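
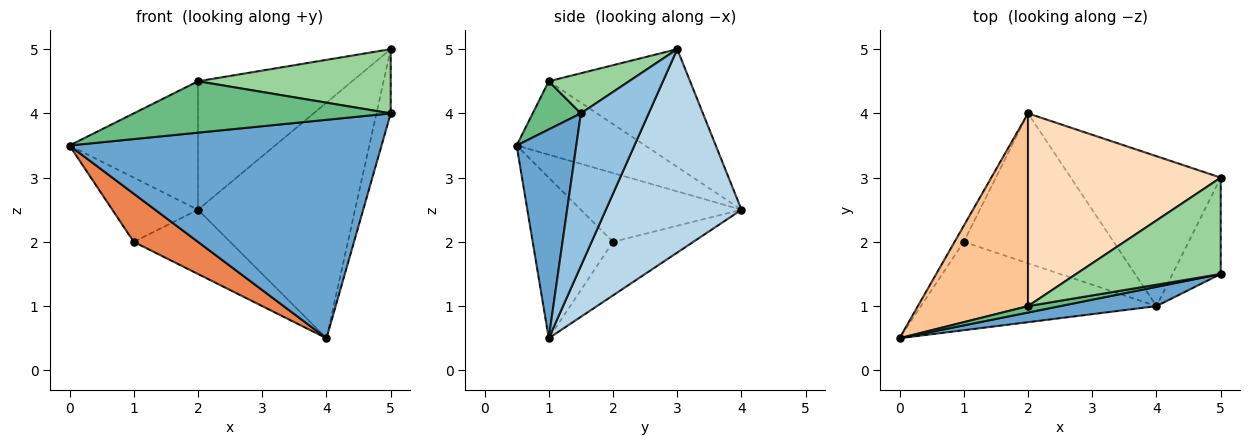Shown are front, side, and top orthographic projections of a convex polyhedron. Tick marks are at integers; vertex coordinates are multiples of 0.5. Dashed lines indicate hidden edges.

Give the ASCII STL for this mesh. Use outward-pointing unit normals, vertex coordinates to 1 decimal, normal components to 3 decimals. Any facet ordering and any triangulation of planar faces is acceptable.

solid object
 facet normal 0.187 -0.979 0.086
  outer loop
   vertex 4.0 1.0 0.5
   vertex 5.0 1.5 4.0
   vertex 0.0 0.5 3.5
  endloop
 endfacet
 facet normal 0.935 0.197 -0.295
  outer loop
   vertex 5.0 3.0 5.0
   vertex 5.0 1.5 4.0
   vertex 4.0 1.0 0.5
  endloop
 endfacet
 facet normal 0.589 0.682 -0.434
  outer loop
   vertex 5.0 3.0 5.0
   vertex 4.0 1.0 0.5
   vertex 2.0 4.0 2.5
  endloop
 endfacet
 facet normal -0.876 0.467 -0.117
  outer loop
   vertex 1.0 2.0 2.0
   vertex 0.0 0.5 3.5
   vertex 2.0 4.0 2.5
  endloop
 endfacet
 facet normal -0.514 -0.411 -0.753
  outer loop
   vertex 1.0 2.0 2.0
   vertex 4.0 1.0 0.5
   vertex 0.0 0.5 3.5
  endloop
 endfacet
 facet normal -0.312 0.374 -0.873
  outer loop
   vertex 1.0 2.0 2.0
   vertex 2.0 4.0 2.5
   vertex 4.0 1.0 0.5
  endloop
 endfacet
 facet normal -0.485 0.485 0.728
  outer loop
   vertex 2.0 1.0 4.5
   vertex 2.0 4.0 2.5
   vertex 0.0 0.5 3.5
  endloop
 endfacet
 facet normal -0.453 0.494 0.742
  outer loop
   vertex 2.0 1.0 4.5
   vertex 5.0 3.0 5.0
   vertex 2.0 4.0 2.5
  endloop
 endfacet
 facet normal 0.183 -0.976 0.122
  outer loop
   vertex 2.0 1.0 4.5
   vertex 0.0 0.5 3.5
   vertex 5.0 1.5 4.0
  endloop
 endfacet
 facet normal 0.225 -0.540 0.811
  outer loop
   vertex 2.0 1.0 4.5
   vertex 5.0 1.5 4.0
   vertex 5.0 3.0 5.0
  endloop
 endfacet
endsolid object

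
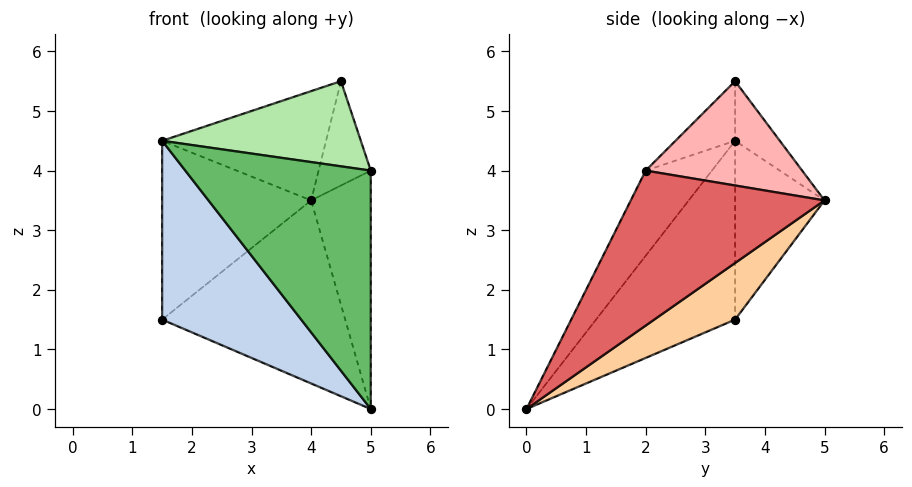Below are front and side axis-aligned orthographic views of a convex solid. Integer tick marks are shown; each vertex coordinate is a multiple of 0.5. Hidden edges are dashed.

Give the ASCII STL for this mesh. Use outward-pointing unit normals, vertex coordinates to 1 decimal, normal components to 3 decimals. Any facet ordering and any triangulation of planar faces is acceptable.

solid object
 facet normal -0.207 0.757 0.620
  outer loop
   vertex 4.5 3.5 5.5
   vertex 4.0 5.0 3.5
   vertex 1.5 3.5 4.5
  endloop
 endfacet
 facet normal -0.707 -0.707 0.000
  outer loop
   vertex 1.5 3.5 1.5
   vertex 5.0 0.0 0.0
   vertex 1.5 3.5 4.5
  endloop
 endfacet
 facet normal -0.514 0.857 0.000
  outer loop
   vertex 1.5 3.5 1.5
   vertex 1.5 3.5 4.5
   vertex 4.0 5.0 3.5
  endloop
 endfacet
 facet normal 0.260 0.588 -0.766
  outer loop
   vertex 1.5 3.5 1.5
   vertex 4.0 5.0 3.5
   vertex 5.0 0.0 0.0
  endloop
 endfacet
 facet normal -0.304 -0.852 0.426
  outer loop
   vertex 5.0 2.0 4.0
   vertex 1.5 3.5 4.5
   vertex 5.0 0.0 0.0
  endloop
 endfacet
 facet normal -0.218 -0.725 0.653
  outer loop
   vertex 5.0 2.0 4.0
   vertex 4.5 3.5 5.5
   vertex 1.5 3.5 4.5
  endloop
 endfacet
 facet normal 0.946 0.291 -0.145
  outer loop
   vertex 5.0 2.0 4.0
   vertex 5.0 0.0 0.0
   vertex 4.0 5.0 3.5
  endloop
 endfacet
 facet normal 0.949 0.316 0.000
  outer loop
   vertex 5.0 2.0 4.0
   vertex 4.0 5.0 3.5
   vertex 4.5 3.5 5.5
  endloop
 endfacet
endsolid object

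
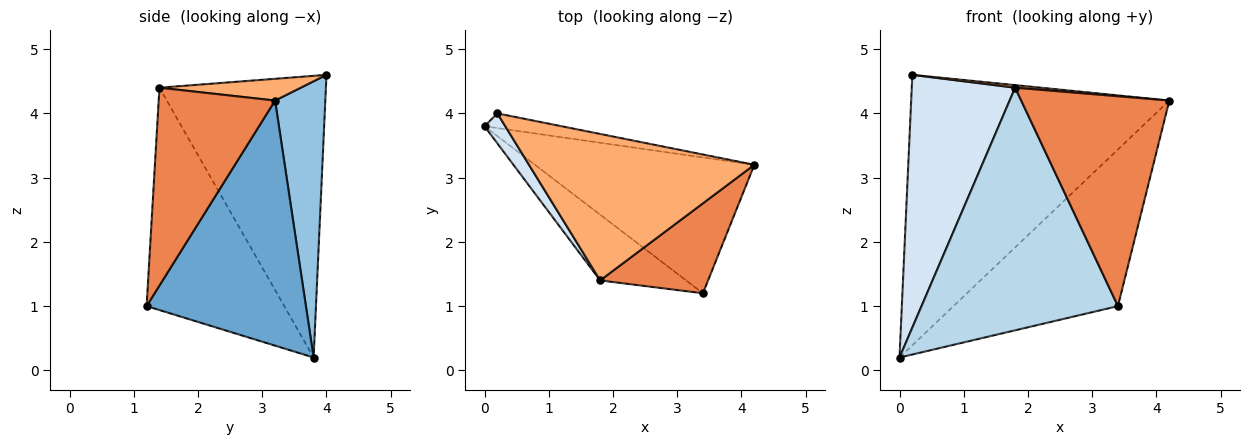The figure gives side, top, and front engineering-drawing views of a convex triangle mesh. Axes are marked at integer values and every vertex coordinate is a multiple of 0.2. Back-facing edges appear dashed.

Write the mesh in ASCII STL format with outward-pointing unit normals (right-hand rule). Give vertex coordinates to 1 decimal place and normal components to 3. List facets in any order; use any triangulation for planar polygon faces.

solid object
 facet normal 0.591 0.610 -0.529
  outer loop
   vertex 3.4 1.2 1.0
   vertex 0.0 3.8 0.2
   vertex 4.2 3.2 4.2
  endloop
 endfacet
 facet normal 0.191 0.980 -0.053
  outer loop
   vertex 0.2 4.0 4.6
   vertex 4.2 3.2 4.2
   vertex 0.0 3.8 0.2
  endloop
 endfacet
 facet normal -0.560 -0.799 -0.217
  outer loop
   vertex 1.8 1.4 4.4
   vertex 0.0 3.8 0.2
   vertex 3.4 1.2 1.0
  endloop
 endfacet
 facet normal -0.848 -0.527 0.062
  outer loop
   vertex 1.8 1.4 4.4
   vertex 0.2 4.0 4.6
   vertex 0.0 3.8 0.2
  endloop
 endfacet
 facet normal 0.585 -0.745 0.319
  outer loop
   vertex 1.8 1.4 4.4
   vertex 3.4 1.2 1.0
   vertex 4.2 3.2 4.2
  endloop
 endfacet
 facet normal 0.096 -0.017 0.995
  outer loop
   vertex 1.8 1.4 4.4
   vertex 4.2 3.2 4.2
   vertex 0.2 4.0 4.6
  endloop
 endfacet
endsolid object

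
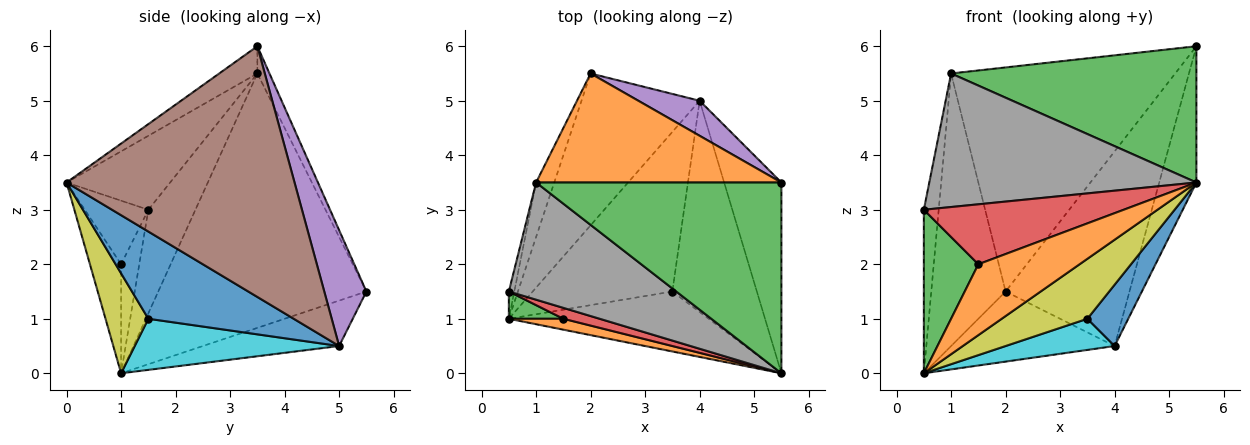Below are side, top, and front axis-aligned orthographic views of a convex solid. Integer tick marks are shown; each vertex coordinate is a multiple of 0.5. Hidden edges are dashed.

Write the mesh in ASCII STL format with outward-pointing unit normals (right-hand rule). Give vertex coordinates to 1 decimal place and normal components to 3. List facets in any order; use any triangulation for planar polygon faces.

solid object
 facet normal -0.940 0.336 -0.067
  outer loop
   vertex 1.0 3.5 5.5
   vertex 2.0 5.5 1.5
   vertex 0.5 1.0 0.0
  endloop
 endfacet
 facet normal -0.049 0.898 0.437
  outer loop
   vertex 1.0 3.5 5.5
   vertex 5.5 3.5 6.0
   vertex 2.0 5.5 1.5
  endloop
 endfacet
 facet normal -0.090 -0.579 0.810
  outer loop
   vertex 1.0 3.5 5.5
   vertex 5.5 0.0 3.5
   vertex 5.5 3.5 6.0
  endloop
 endfacet
 facet normal -0.330 0.396 -0.857
  outer loop
   vertex 4.0 5.0 0.5
   vertex 0.5 1.0 0.0
   vertex 2.0 5.5 1.5
  endloop
 endfacet
 facet normal 0.317 0.933 0.168
  outer loop
   vertex 4.0 5.0 0.5
   vertex 2.0 5.5 1.5
   vertex 5.5 3.5 6.0
  endloop
 endfacet
 facet normal 0.963 0.157 -0.220
  outer loop
   vertex 4.0 5.0 0.5
   vertex 5.5 3.5 6.0
   vertex 5.5 0.0 3.5
  endloop
 endfacet
 facet normal -0.952 0.301 -0.050
  outer loop
   vertex 0.5 1.5 3.0
   vertex 1.0 3.5 5.5
   vertex 0.5 1.0 0.0
  endloop
 endfacet
 facet normal -0.280 -0.722 0.633
  outer loop
   vertex 0.5 1.5 3.0
   vertex 5.5 0.0 3.5
   vertex 1.0 3.5 5.5
  endloop
 endfacet
 facet normal 0.333 -0.667 -0.667
  outer loop
   vertex 3.5 1.5 1.0
   vertex 5.5 0.0 3.5
   vertex 0.5 1.0 0.0
  endloop
 endfacet
 facet normal 0.338 -0.180 -0.924
  outer loop
   vertex 3.5 1.5 1.0
   vertex 0.5 1.0 0.0
   vertex 4.0 5.0 0.5
  endloop
 endfacet
 facet normal 0.704 -0.198 -0.682
  outer loop
   vertex 3.5 1.5 1.0
   vertex 4.0 5.0 0.5
   vertex 5.5 0.0 3.5
  endloop
 endfacet
 facet normal -0.291 -0.946 0.145
  outer loop
   vertex 1.5 1.0 2.0
   vertex 0.5 1.0 0.0
   vertex 5.5 0.0 3.5
  endloop
 endfacet
 facet normal -0.312 -0.937 0.156
  outer loop
   vertex 1.5 1.0 2.0
   vertex 0.5 1.5 3.0
   vertex 0.5 1.0 0.0
  endloop
 endfacet
 facet normal -0.299 -0.939 0.171
  outer loop
   vertex 1.5 1.0 2.0
   vertex 5.5 0.0 3.5
   vertex 0.5 1.5 3.0
  endloop
 endfacet
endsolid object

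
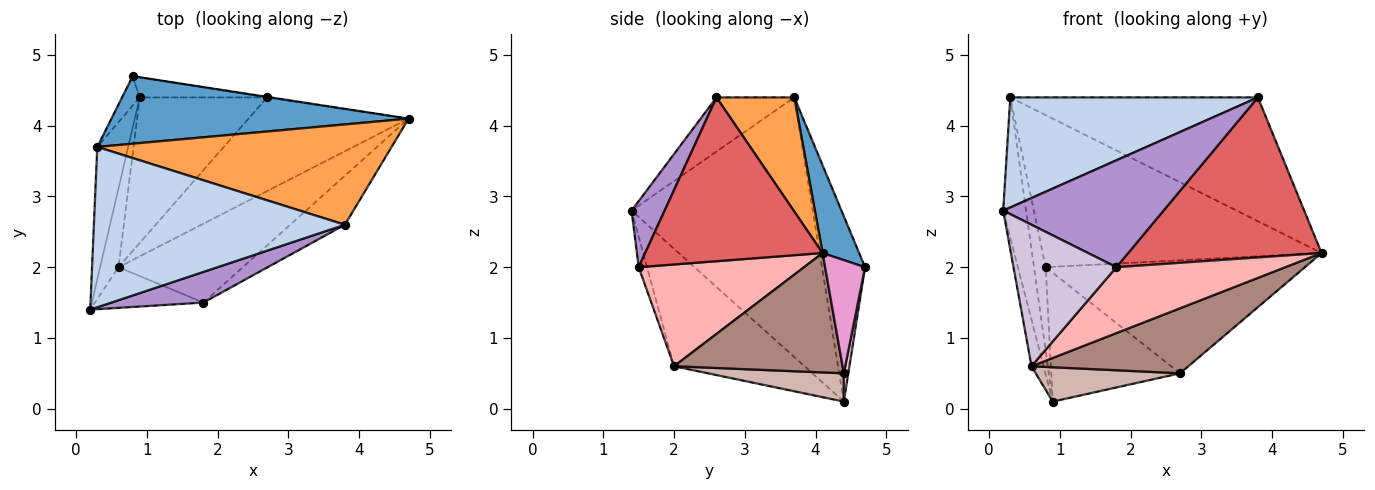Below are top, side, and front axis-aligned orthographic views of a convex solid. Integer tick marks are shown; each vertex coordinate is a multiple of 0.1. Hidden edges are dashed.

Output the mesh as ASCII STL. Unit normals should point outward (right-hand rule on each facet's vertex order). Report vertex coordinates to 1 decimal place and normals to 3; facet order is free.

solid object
 facet normal 0.119 0.907 0.403
  outer loop
   vertex 0.3 3.7 4.4
   vertex 4.7 4.1 2.2
   vertex 0.8 4.7 2.0
  endloop
 endfacet
 facet normal -0.175 -0.557 0.812
  outer loop
   vertex 3.8 2.6 4.4
   vertex 0.3 3.7 4.4
   vertex 0.2 1.4 2.8
  endloop
 endfacet
 facet normal 0.237 0.755 0.612
  outer loop
   vertex 3.8 2.6 4.4
   vertex 4.7 4.1 2.2
   vertex 0.3 3.7 4.4
  endloop
 endfacet
 facet normal -0.961 0.260 -0.092
  outer loop
   vertex 0.9 4.4 0.1
   vertex 0.3 3.7 4.4
   vertex 0.8 4.7 2.0
  endloop
 endfacet
 facet normal -0.985 0.124 -0.117
  outer loop
   vertex 0.9 4.4 0.1
   vertex 0.2 1.4 2.8
   vertex 0.3 3.7 4.4
  endloop
 endfacet
 facet normal -0.984 0.091 -0.154
  outer loop
   vertex 0.9 4.4 0.1
   vertex 0.6 2.0 0.6
   vertex 0.2 1.4 2.8
  endloop
 endfacet
 facet normal 0.660 -0.719 -0.220
  outer loop
   vertex 1.8 1.5 2.0
   vertex 4.7 4.1 2.2
   vertex 3.8 2.6 4.4
  endloop
 endfacet
 facet normal 0.532 -0.543 -0.650
  outer loop
   vertex 1.8 1.5 2.0
   vertex 0.6 2.0 0.6
   vertex 4.7 4.1 2.2
  endloop
 endfacet
 facet normal 0.194 -0.943 0.270
  outer loop
   vertex 1.8 1.5 2.0
   vertex 3.8 2.6 4.4
   vertex 0.2 1.4 2.8
  endloop
 endfacet
 facet normal -0.078 -0.958 -0.275
  outer loop
   vertex 1.8 1.5 2.0
   vertex 0.2 1.4 2.8
   vertex 0.6 2.0 0.6
  endloop
 endfacet
 facet normal 0.522 -0.486 -0.700
  outer loop
   vertex 2.7 4.4 0.5
   vertex 4.7 4.1 2.2
   vertex 0.6 2.0 0.6
  endloop
 endfacet
 facet normal 0.211 -0.225 -0.951
  outer loop
   vertex 2.7 4.4 0.5
   vertex 0.6 2.0 0.6
   vertex 0.9 4.4 0.1
  endloop
 endfacet
 facet normal 0.152 0.988 -0.005
  outer loop
   vertex 2.7 4.4 0.5
   vertex 0.8 4.7 2.0
   vertex 4.7 4.1 2.2
  endloop
 endfacet
 facet normal 0.034 0.987 -0.154
  outer loop
   vertex 2.7 4.4 0.5
   vertex 0.9 4.4 0.1
   vertex 0.8 4.7 2.0
  endloop
 endfacet
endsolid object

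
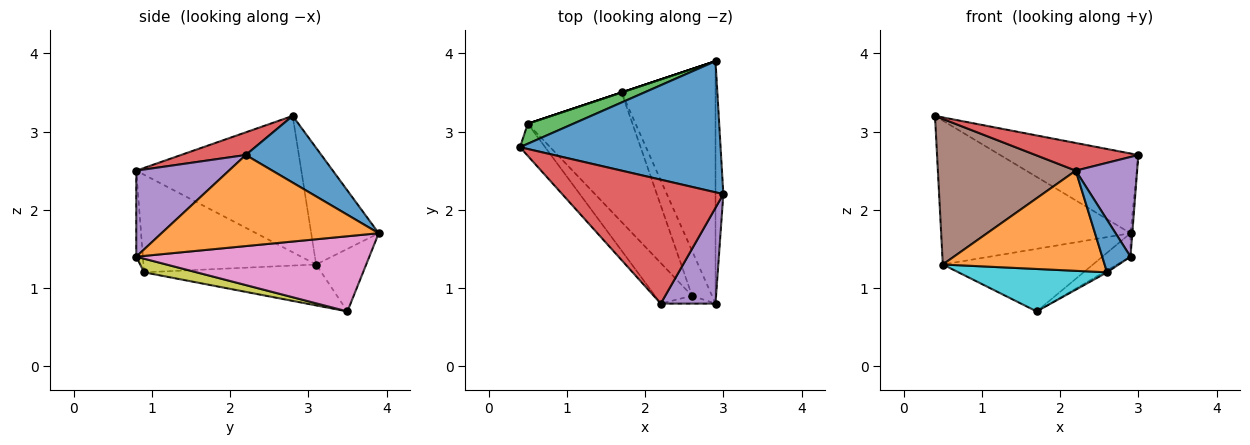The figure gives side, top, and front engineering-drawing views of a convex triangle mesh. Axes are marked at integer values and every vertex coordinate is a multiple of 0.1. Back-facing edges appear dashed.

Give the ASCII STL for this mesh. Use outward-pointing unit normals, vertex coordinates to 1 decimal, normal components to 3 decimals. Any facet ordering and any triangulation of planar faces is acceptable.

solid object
 facet normal 0.273 0.500 0.822
  outer loop
   vertex 2.9 3.9 1.7
   vertex 0.4 2.8 3.2
   vertex 3.0 2.2 2.7
  endloop
 endfacet
 facet normal 0.996 0.008 -0.086
  outer loop
   vertex 2.9 0.8 1.4
   vertex 2.9 3.9 1.7
   vertex 3.0 2.2 2.7
  endloop
 endfacet
 facet normal -0.333 0.934 0.130
  outer loop
   vertex 0.5 3.1 1.3
   vertex 0.4 2.8 3.2
   vertex 2.9 3.9 1.7
  endloop
 endfacet
 facet normal 0.136 -0.216 0.967
  outer loop
   vertex 2.2 0.8 2.5
   vertex 3.0 2.2 2.7
   vertex 0.4 2.8 3.2
  endloop
 endfacet
 facet normal 0.736 -0.488 0.469
  outer loop
   vertex 2.2 0.8 2.5
   vertex 2.9 0.8 1.4
   vertex 3.0 2.2 2.7
  endloop
 endfacet
 facet normal -0.760 -0.635 -0.140
  outer loop
   vertex 2.2 0.8 2.5
   vertex 0.4 2.8 3.2
   vertex 0.5 3.1 1.3
  endloop
 endfacet
 facet normal 0.623 0.075 -0.778
  outer loop
   vertex 1.7 3.5 0.7
   vertex 2.9 3.9 1.7
   vertex 2.9 0.8 1.4
  endloop
 endfacet
 facet normal -0.316 0.949 0.000
  outer loop
   vertex 1.7 3.5 0.7
   vertex 0.5 3.1 1.3
   vertex 2.9 3.9 1.7
  endloop
 endfacet
 facet normal 0.563 0.036 -0.826
  outer loop
   vertex 2.6 0.9 1.2
   vertex 1.7 3.5 0.7
   vertex 2.9 0.8 1.4
  endloop
 endfacet
 facet normal -0.348 -0.292 -0.891
  outer loop
   vertex 2.6 0.9 1.2
   vertex 0.5 3.1 1.3
   vertex 1.7 3.5 0.7
  endloop
 endfacet
 facet normal -0.226 -0.964 -0.144
  outer loop
   vertex 2.6 0.9 1.2
   vertex 2.9 0.8 1.4
   vertex 2.2 0.8 2.5
  endloop
 endfacet
 facet normal -0.703 -0.659 -0.267
  outer loop
   vertex 2.6 0.9 1.2
   vertex 2.2 0.8 2.5
   vertex 0.5 3.1 1.3
  endloop
 endfacet
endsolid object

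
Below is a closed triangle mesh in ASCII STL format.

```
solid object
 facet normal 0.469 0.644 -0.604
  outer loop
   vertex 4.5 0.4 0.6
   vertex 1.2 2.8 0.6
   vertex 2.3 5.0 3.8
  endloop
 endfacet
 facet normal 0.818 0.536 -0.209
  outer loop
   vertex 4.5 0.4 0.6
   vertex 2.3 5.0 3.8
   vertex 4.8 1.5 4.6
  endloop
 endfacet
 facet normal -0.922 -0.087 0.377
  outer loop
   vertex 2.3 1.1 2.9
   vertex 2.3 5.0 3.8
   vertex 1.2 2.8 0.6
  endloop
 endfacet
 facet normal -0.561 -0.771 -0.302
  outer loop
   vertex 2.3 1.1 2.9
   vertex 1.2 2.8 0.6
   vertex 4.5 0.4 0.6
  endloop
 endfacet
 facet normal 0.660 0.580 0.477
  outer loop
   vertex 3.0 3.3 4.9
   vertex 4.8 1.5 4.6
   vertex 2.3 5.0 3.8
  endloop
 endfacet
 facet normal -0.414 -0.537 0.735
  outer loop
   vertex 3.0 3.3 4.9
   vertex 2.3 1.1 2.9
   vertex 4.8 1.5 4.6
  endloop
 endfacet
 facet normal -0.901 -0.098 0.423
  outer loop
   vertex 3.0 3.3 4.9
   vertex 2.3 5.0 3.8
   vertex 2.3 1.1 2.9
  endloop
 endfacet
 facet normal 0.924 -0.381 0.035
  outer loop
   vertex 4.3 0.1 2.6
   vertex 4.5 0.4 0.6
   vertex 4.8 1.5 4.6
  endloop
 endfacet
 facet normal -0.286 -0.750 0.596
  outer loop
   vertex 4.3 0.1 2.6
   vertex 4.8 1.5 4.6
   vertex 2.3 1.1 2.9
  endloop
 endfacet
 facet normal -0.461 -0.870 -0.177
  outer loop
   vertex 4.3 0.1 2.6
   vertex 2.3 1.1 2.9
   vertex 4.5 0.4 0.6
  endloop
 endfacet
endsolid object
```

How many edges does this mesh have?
15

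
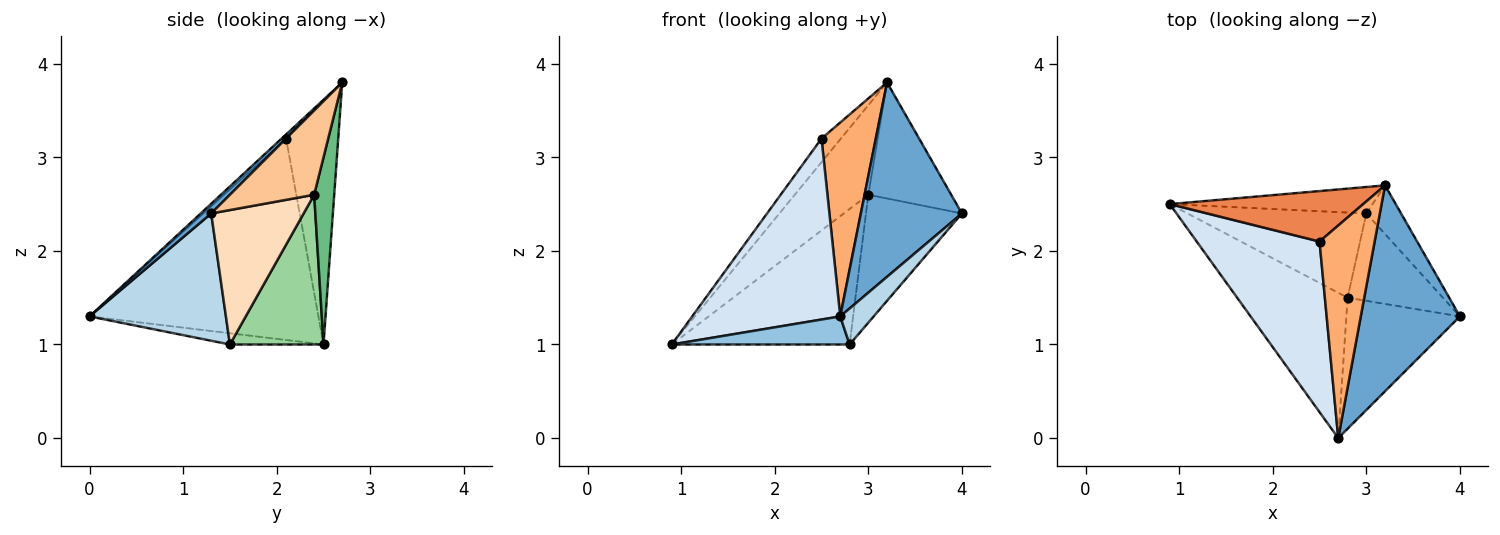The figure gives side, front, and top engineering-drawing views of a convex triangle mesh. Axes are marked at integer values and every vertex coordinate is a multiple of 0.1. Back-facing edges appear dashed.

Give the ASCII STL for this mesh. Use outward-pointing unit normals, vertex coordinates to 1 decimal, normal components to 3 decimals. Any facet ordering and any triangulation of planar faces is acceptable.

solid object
 facet normal 0.071 -0.685 0.725
  outer loop
   vertex 3.2 2.7 3.8
   vertex 2.7 0.0 1.3
   vertex 4.0 1.3 2.4
  endloop
 endfacet
 facet normal -0.099 -0.189 -0.977
  outer loop
   vertex 2.8 1.5 1.0
   vertex 2.7 0.0 1.3
   vertex 0.9 2.5 1.0
  endloop
 endfacet
 facet normal 0.734 -0.180 -0.655
  outer loop
   vertex 2.8 1.5 1.0
   vertex 4.0 1.3 2.4
   vertex 2.7 0.0 1.3
  endloop
 endfacet
 facet normal -0.747 -0.483 0.456
  outer loop
   vertex 2.5 2.1 3.2
   vertex 0.9 2.5 1.0
   vertex 2.7 0.0 1.3
  endloop
 endfacet
 facet normal -0.752 0.279 0.597
  outer loop
   vertex 2.5 2.1 3.2
   vertex 3.2 2.7 3.8
   vertex 0.9 2.5 1.0
  endloop
 endfacet
 facet normal -0.056 -0.673 0.738
  outer loop
   vertex 2.5 2.1 3.2
   vertex 2.7 0.0 1.3
   vertex 3.2 2.7 3.8
  endloop
 endfacet
 facet normal 0.684 0.673 -0.282
  outer loop
   vertex 3.0 2.4 2.6
   vertex 3.2 2.7 3.8
   vertex 4.0 1.3 2.4
  endloop
 endfacet
 facet normal 0.623 0.646 -0.441
  outer loop
   vertex 3.0 2.4 2.6
   vertex 4.0 1.3 2.4
   vertex 2.8 1.5 1.0
  endloop
 endfacet
 facet normal 0.253 0.928 -0.274
  outer loop
   vertex 3.0 2.4 2.6
   vertex 0.9 2.5 1.0
   vertex 3.2 2.7 3.8
  endloop
 endfacet
 facet normal 0.407 0.773 -0.486
  outer loop
   vertex 3.0 2.4 2.6
   vertex 2.8 1.5 1.0
   vertex 0.9 2.5 1.0
  endloop
 endfacet
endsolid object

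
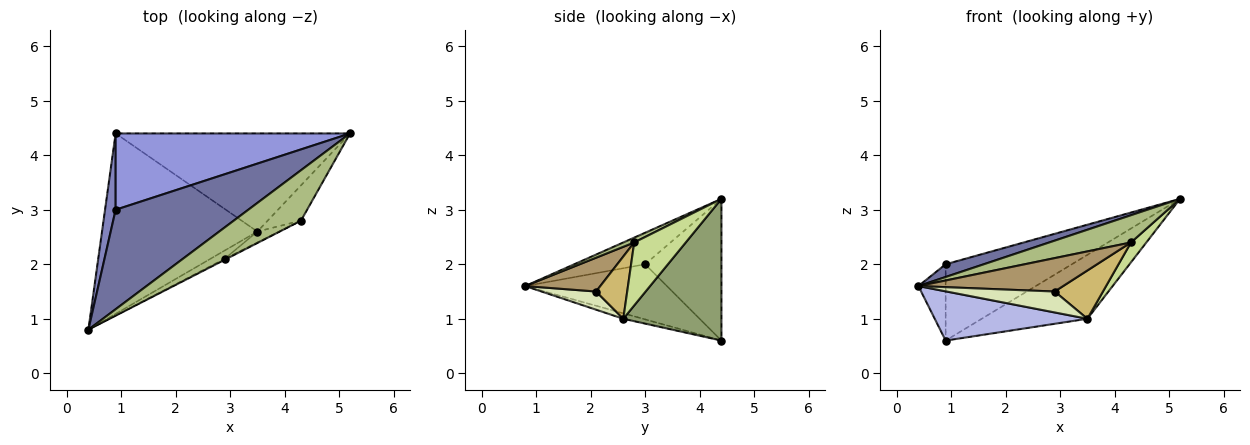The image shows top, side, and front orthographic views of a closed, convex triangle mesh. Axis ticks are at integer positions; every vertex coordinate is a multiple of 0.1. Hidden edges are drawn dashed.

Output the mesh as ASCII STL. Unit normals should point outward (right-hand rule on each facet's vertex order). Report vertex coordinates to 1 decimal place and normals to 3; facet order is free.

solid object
 facet normal -0.229 -0.123 0.966
  outer loop
   vertex 0.9 3.0 2.0
   vertex 0.4 0.8 1.6
   vertex 5.2 4.4 3.2
  endloop
 endfacet
 facet normal -0.965 0.186 0.186
  outer loop
   vertex 0.9 3.0 2.0
   vertex 0.9 4.4 0.6
   vertex 0.4 0.8 1.6
  endloop
 endfacet
 facet normal -0.393 0.650 0.650
  outer loop
   vertex 0.9 3.0 2.0
   vertex 5.2 4.4 3.2
   vertex 0.9 4.4 0.6
  endloop
 endfacet
 facet normal -0.034 -0.263 -0.964
  outer loop
   vertex 3.5 2.6 1.0
   vertex 0.4 0.8 1.6
   vertex 0.9 4.4 0.6
  endloop
 endfacet
 facet normal 0.452 0.487 -0.748
  outer loop
   vertex 3.5 2.6 1.0
   vertex 0.9 4.4 0.6
   vertex 5.2 4.4 3.2
  endloop
 endfacet
 facet normal 0.063 -0.475 0.878
  outer loop
   vertex 4.3 2.8 2.4
   vertex 5.2 4.4 3.2
   vertex 0.4 0.8 1.6
  endloop
 endfacet
 facet normal 0.855 -0.255 -0.452
  outer loop
   vertex 4.3 2.8 2.4
   vertex 3.5 2.6 1.0
   vertex 5.2 4.4 3.2
  endloop
 endfacet
 facet normal 0.425 -0.842 -0.333
  outer loop
   vertex 2.9 2.1 1.5
   vertex 0.4 0.8 1.6
   vertex 3.5 2.6 1.0
  endloop
 endfacet
 facet normal 0.460 -0.887 -0.026
  outer loop
   vertex 2.9 2.1 1.5
   vertex 4.3 2.8 2.4
   vertex 0.4 0.8 1.6
  endloop
 endfacet
 facet normal 0.533 -0.826 -0.186
  outer loop
   vertex 2.9 2.1 1.5
   vertex 3.5 2.6 1.0
   vertex 4.3 2.8 2.4
  endloop
 endfacet
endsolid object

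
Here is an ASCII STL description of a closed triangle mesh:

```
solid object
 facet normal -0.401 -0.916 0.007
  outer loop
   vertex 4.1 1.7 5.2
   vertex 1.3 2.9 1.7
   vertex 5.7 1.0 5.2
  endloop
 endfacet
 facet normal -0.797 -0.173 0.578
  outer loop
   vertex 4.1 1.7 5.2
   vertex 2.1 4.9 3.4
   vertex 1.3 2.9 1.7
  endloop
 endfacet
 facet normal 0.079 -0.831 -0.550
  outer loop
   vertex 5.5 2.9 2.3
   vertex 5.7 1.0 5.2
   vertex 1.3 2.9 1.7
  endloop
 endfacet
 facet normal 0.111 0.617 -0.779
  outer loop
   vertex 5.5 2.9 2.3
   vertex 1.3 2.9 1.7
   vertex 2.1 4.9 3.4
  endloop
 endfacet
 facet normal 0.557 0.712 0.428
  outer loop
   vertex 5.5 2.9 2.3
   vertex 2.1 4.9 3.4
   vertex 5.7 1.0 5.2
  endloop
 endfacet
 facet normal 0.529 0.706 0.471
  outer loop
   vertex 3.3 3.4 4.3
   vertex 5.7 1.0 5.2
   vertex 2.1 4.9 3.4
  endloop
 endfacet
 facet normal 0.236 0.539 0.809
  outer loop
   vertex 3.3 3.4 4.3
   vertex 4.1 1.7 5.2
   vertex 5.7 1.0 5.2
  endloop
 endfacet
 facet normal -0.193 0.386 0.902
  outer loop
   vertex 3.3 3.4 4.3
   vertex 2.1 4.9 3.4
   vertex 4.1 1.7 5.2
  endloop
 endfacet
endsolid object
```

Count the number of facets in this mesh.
8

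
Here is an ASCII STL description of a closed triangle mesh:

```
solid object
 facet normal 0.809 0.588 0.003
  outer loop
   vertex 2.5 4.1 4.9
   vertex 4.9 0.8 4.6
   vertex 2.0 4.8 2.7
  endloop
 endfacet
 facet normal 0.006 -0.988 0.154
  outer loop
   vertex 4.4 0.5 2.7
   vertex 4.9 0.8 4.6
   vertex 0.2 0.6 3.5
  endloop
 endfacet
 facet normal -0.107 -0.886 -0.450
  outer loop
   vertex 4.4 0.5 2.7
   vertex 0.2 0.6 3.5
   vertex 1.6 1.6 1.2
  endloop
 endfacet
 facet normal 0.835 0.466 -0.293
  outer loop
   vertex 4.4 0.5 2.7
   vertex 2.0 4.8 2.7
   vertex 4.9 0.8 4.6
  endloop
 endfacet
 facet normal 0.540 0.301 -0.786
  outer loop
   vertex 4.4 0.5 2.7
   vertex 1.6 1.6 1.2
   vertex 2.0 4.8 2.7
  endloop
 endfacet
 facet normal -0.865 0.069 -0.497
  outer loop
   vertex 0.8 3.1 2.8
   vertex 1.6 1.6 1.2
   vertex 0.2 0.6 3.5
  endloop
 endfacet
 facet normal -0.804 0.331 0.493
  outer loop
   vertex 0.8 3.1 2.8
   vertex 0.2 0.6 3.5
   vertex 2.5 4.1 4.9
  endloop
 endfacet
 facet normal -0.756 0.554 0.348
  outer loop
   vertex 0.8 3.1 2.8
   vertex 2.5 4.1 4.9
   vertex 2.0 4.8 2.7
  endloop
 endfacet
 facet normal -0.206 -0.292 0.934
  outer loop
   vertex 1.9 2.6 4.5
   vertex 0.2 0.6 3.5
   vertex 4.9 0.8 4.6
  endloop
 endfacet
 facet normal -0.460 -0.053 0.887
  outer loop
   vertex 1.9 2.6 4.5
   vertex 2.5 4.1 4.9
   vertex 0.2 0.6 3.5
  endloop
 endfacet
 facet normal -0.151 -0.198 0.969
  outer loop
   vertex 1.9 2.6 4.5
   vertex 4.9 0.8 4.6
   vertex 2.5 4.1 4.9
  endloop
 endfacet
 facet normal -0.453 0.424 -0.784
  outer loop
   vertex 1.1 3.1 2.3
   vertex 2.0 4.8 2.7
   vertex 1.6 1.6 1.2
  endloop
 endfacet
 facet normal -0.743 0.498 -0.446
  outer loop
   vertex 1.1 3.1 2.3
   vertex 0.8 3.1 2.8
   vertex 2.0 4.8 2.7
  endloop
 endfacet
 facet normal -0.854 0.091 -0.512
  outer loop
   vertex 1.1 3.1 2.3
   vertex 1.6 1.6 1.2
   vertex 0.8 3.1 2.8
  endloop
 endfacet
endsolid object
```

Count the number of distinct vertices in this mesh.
9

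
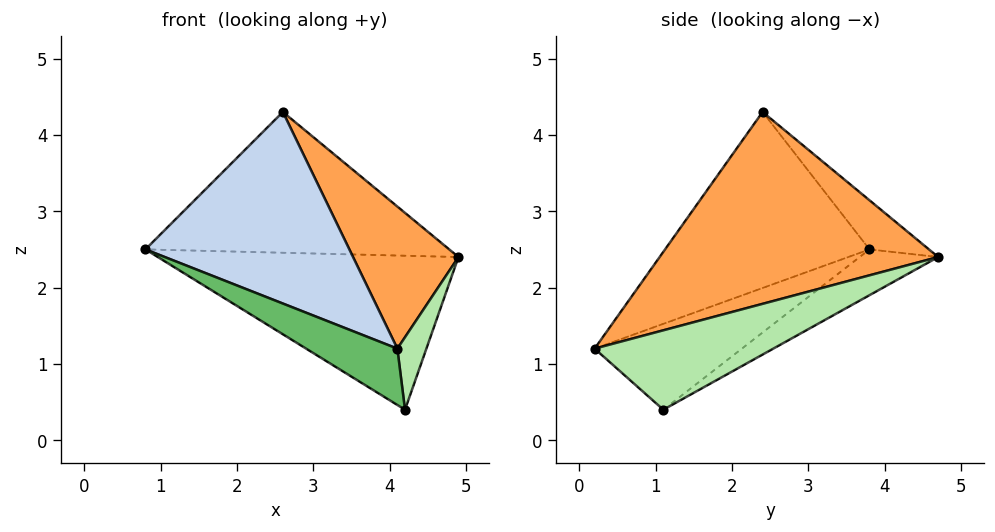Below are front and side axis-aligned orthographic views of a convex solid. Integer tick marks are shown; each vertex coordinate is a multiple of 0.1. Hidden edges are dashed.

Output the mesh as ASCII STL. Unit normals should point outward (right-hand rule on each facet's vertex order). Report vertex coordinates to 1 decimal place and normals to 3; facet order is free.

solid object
 facet normal -0.139 0.710 0.691
  outer loop
   vertex 2.6 2.4 4.3
   vertex 4.9 4.7 2.4
   vertex 0.8 3.8 2.5
  endloop
 endfacet
 facet normal -0.699 -0.698 0.157
  outer loop
   vertex 2.6 2.4 4.3
   vertex 0.8 3.8 2.5
   vertex 4.1 0.2 1.2
  endloop
 endfacet
 facet normal 0.765 -0.289 0.576
  outer loop
   vertex 2.6 2.4 4.3
   vertex 4.1 0.2 1.2
   vertex 4.9 4.7 2.4
  endloop
 endfacet
 facet normal -0.131 0.501 -0.856
  outer loop
   vertex 4.2 1.1 0.4
   vertex 0.8 3.8 2.5
   vertex 4.9 4.7 2.4
  endloop
 endfacet
 facet normal -0.697 -0.432 -0.573
  outer loop
   vertex 4.2 1.1 0.4
   vertex 4.1 0.2 1.2
   vertex 0.8 3.8 2.5
  endloop
 endfacet
 facet normal 0.985 -0.160 -0.057
  outer loop
   vertex 4.2 1.1 0.4
   vertex 4.9 4.7 2.4
   vertex 4.1 0.2 1.2
  endloop
 endfacet
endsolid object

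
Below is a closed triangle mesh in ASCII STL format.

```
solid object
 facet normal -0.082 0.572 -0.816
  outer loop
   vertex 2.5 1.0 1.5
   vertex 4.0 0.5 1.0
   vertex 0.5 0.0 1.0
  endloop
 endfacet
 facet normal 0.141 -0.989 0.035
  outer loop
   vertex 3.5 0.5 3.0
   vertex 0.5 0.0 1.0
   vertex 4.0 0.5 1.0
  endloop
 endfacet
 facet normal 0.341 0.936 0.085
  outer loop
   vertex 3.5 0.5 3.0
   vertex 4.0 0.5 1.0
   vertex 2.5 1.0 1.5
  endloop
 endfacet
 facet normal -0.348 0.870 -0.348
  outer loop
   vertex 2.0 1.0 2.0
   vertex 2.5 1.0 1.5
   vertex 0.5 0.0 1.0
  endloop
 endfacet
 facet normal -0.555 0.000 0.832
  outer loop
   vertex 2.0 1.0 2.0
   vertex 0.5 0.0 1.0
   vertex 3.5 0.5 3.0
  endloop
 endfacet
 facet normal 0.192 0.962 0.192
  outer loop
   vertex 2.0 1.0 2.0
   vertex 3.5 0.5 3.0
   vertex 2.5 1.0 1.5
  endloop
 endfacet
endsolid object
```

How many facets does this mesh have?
6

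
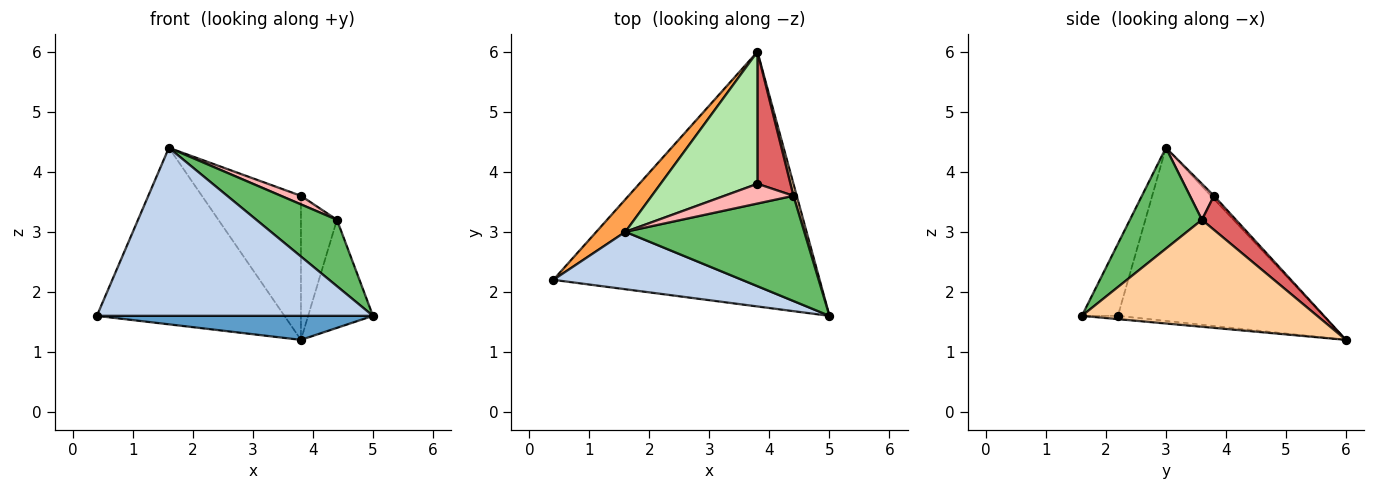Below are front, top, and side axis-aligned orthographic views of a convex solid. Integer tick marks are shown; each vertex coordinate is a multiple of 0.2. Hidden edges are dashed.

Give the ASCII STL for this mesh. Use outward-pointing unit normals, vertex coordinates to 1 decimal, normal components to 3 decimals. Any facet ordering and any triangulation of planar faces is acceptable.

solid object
 facet normal -0.012 -0.094 -0.996
  outer loop
   vertex 3.8 6.0 1.2
   vertex 5.0 1.6 1.6
   vertex 0.4 2.2 1.6
  endloop
 endfacet
 facet normal -0.123 -0.939 0.321
  outer loop
   vertex 1.6 3.0 4.4
   vertex 0.4 2.2 1.6
   vertex 5.0 1.6 1.6
  endloop
 endfacet
 facet normal -0.733 0.669 0.123
  outer loop
   vertex 1.6 3.0 4.4
   vertex 3.8 6.0 1.2
   vertex 0.4 2.2 1.6
  endloop
 endfacet
 facet normal 0.964 0.265 0.029
  outer loop
   vertex 4.4 3.6 3.2
   vertex 5.0 1.6 1.6
   vertex 3.8 6.0 1.2
  endloop
 endfacet
 facet normal 0.430 -0.482 0.763
  outer loop
   vertex 4.4 3.6 3.2
   vertex 1.6 3.0 4.4
   vertex 5.0 1.6 1.6
  endloop
 endfacet
 facet normal -0.022 0.737 0.676
  outer loop
   vertex 3.8 3.8 3.6
   vertex 3.8 6.0 1.2
   vertex 1.6 3.0 4.4
  endloop
 endfacet
 facet normal 0.571 0.605 0.555
  outer loop
   vertex 3.8 3.8 3.6
   vertex 4.4 3.6 3.2
   vertex 3.8 6.0 1.2
  endloop
 endfacet
 facet normal 0.432 -0.360 0.827
  outer loop
   vertex 3.8 3.8 3.6
   vertex 1.6 3.0 4.4
   vertex 4.4 3.6 3.2
  endloop
 endfacet
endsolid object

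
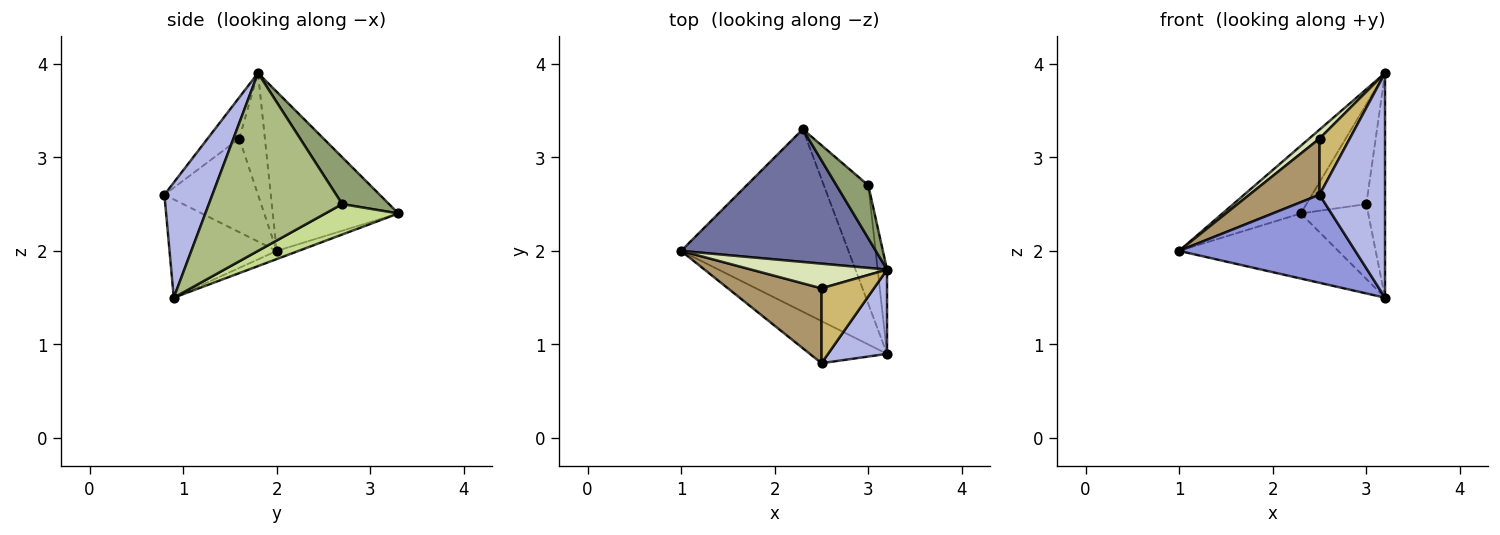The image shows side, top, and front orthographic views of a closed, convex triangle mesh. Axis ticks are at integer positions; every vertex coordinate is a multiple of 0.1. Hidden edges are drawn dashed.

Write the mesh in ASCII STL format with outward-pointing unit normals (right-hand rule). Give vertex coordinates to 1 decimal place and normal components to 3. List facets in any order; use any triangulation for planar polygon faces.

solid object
 facet normal -0.589 0.367 0.720
  outer loop
   vertex 2.3 3.3 2.4
   vertex 1.0 2.0 2.0
   vertex 3.2 1.8 3.9
  endloop
 endfacet
 facet normal -0.046 0.336 -0.941
  outer loop
   vertex 3.2 0.9 1.5
   vertex 1.0 2.0 2.0
   vertex 2.3 3.3 2.4
  endloop
 endfacet
 facet normal -0.481 -0.791 -0.378
  outer loop
   vertex 2.5 0.8 2.6
   vertex 1.0 2.0 2.0
   vertex 3.2 0.9 1.5
  endloop
 endfacet
 facet normal 0.565 -0.772 0.290
  outer loop
   vertex 2.5 0.8 2.6
   vertex 3.2 0.9 1.5
   vertex 3.2 1.8 3.9
  endloop
 endfacet
 facet normal 0.568 0.727 0.386
  outer loop
   vertex 3.0 2.7 2.5
   vertex 2.3 3.3 2.4
   vertex 3.2 1.8 3.9
  endloop
 endfacet
 facet normal 0.989 0.139 -0.052
  outer loop
   vertex 3.0 2.7 2.5
   vertex 3.2 1.8 3.9
   vertex 3.2 0.9 1.5
  endloop
 endfacet
 facet normal 0.501 0.462 -0.732
  outer loop
   vertex 3.0 2.7 2.5
   vertex 3.2 0.9 1.5
   vertex 2.3 3.3 2.4
  endloop
 endfacet
 facet normal -0.645 -0.260 0.719
  outer loop
   vertex 2.5 1.6 3.2
   vertex 3.2 1.8 3.9
   vertex 1.0 2.0 2.0
  endloop
 endfacet
 facet normal -0.625 -0.469 0.625
  outer loop
   vertex 2.5 1.6 3.2
   vertex 1.0 2.0 2.0
   vertex 2.5 0.8 2.6
  endloop
 endfacet
 facet normal -0.532 -0.508 0.677
  outer loop
   vertex 2.5 1.6 3.2
   vertex 2.5 0.8 2.6
   vertex 3.2 1.8 3.9
  endloop
 endfacet
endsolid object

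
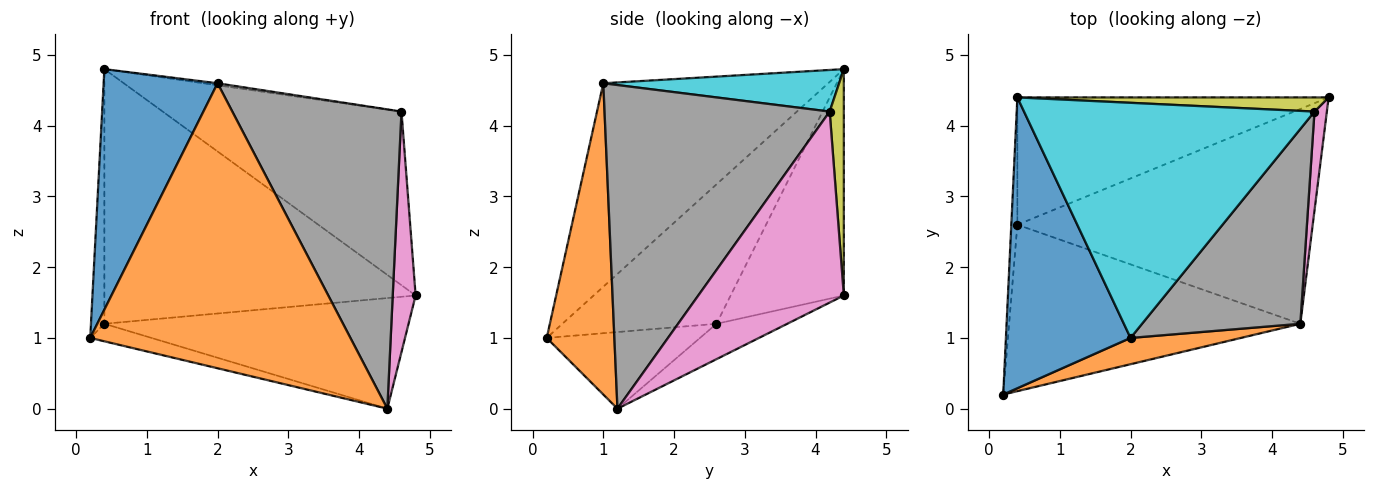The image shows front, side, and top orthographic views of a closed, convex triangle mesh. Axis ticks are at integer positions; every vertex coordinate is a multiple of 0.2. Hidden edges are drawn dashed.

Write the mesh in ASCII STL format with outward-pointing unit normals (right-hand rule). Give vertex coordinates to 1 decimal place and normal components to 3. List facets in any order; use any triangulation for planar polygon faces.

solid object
 facet normal -0.783 -0.397 0.480
  outer loop
   vertex 2.0 1.0 4.6
   vertex 0.4 4.4 4.8
   vertex 0.2 0.2 1.0
  endloop
 endfacet
 facet normal 0.251 -0.964 0.089
  outer loop
   vertex 2.0 1.0 4.6
   vertex 0.2 0.2 1.0
   vertex 4.4 1.2 0.0
  endloop
 endfacet
 facet normal -0.995 0.087 -0.043
  outer loop
   vertex 0.4 2.6 1.2
   vertex 0.2 0.2 1.0
   vertex 0.4 4.4 4.8
  endloop
 endfacet
 facet normal -0.309 0.851 -0.425
  outer loop
   vertex 0.4 2.6 1.2
   vertex 0.4 4.4 4.8
   vertex 4.8 4.4 1.6
  endloop
 endfacet
 facet normal -0.253 0.101 -0.962
  outer loop
   vertex 0.4 2.6 1.2
   vertex 4.4 1.2 0.0
   vertex 0.2 0.2 1.0
  endloop
 endfacet
 facet normal -0.106 0.455 -0.884
  outer loop
   vertex 0.4 2.6 1.2
   vertex 4.8 4.4 1.6
   vertex 4.4 1.2 0.0
  endloop
 endfacet
 facet normal 0.986 -0.155 0.064
  outer loop
   vertex 4.6 4.2 4.2
   vertex 4.4 1.2 0.0
   vertex 4.8 4.4 1.6
  endloop
 endfacet
 facet normal 0.745 -0.559 0.364
  outer loop
   vertex 4.6 4.2 4.2
   vertex 2.0 1.0 4.6
   vertex 4.4 1.2 0.0
  endloop
 endfacet
 facet normal 0.059 0.995 0.081
  outer loop
   vertex 4.6 4.2 4.2
   vertex 4.8 4.4 1.6
   vertex 0.4 4.4 4.8
  endloop
 endfacet
 facet normal 0.142 0.009 0.990
  outer loop
   vertex 4.6 4.2 4.2
   vertex 0.4 4.4 4.8
   vertex 2.0 1.0 4.6
  endloop
 endfacet
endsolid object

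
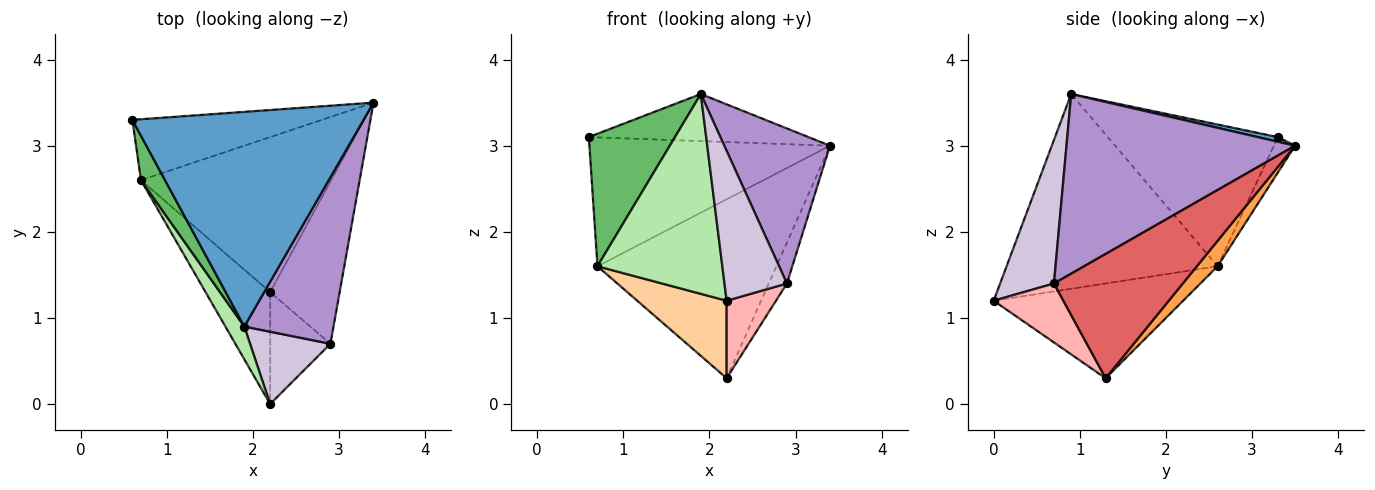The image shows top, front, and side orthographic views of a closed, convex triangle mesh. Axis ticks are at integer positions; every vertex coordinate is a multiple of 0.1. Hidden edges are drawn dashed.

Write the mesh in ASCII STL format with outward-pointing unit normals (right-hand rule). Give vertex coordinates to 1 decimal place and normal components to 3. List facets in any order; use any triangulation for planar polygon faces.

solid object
 facet normal 0.020 0.214 0.977
  outer loop
   vertex 1.9 0.9 3.6
   vertex 3.4 3.5 3.0
   vertex 0.6 3.3 3.1
  endloop
 endfacet
 facet normal -0.080 0.901 -0.426
  outer loop
   vertex 0.7 2.6 1.6
   vertex 0.6 3.3 3.1
   vertex 3.4 3.5 3.0
  endloop
 endfacet
 facet normal 0.087 0.753 -0.652
  outer loop
   vertex 0.7 2.6 1.6
   vertex 3.4 3.5 3.0
   vertex 2.2 1.3 0.3
  endloop
 endfacet
 facet normal -0.770 -0.363 -0.525
  outer loop
   vertex 0.7 2.6 1.6
   vertex 2.2 1.3 0.3
   vertex 2.2 0.0 1.2
  endloop
 endfacet
 facet normal -0.882 -0.447 0.150
  outer loop
   vertex 0.7 2.6 1.6
   vertex 1.9 0.9 3.6
   vertex 0.6 3.3 3.1
  endloop
 endfacet
 facet normal -0.858 -0.508 0.083
  outer loop
   vertex 0.7 2.6 1.6
   vertex 2.2 0.0 1.2
   vertex 1.9 0.9 3.6
  endloop
 endfacet
 facet normal 0.866 0.122 -0.485
  outer loop
   vertex 2.9 0.7 1.4
   vertex 2.2 1.3 0.3
   vertex 3.4 3.5 3.0
  endloop
 endfacet
 facet normal 0.627 -0.444 -0.641
  outer loop
   vertex 2.9 0.7 1.4
   vertex 2.2 0.0 1.2
   vertex 2.2 1.3 0.3
  endloop
 endfacet
 facet normal 0.828 -0.383 0.411
  outer loop
   vertex 2.9 0.7 1.4
   vertex 3.4 3.5 3.0
   vertex 1.9 0.9 3.6
  endloop
 endfacet
 facet normal 0.613 -0.711 0.343
  outer loop
   vertex 2.9 0.7 1.4
   vertex 1.9 0.9 3.6
   vertex 2.2 0.0 1.2
  endloop
 endfacet
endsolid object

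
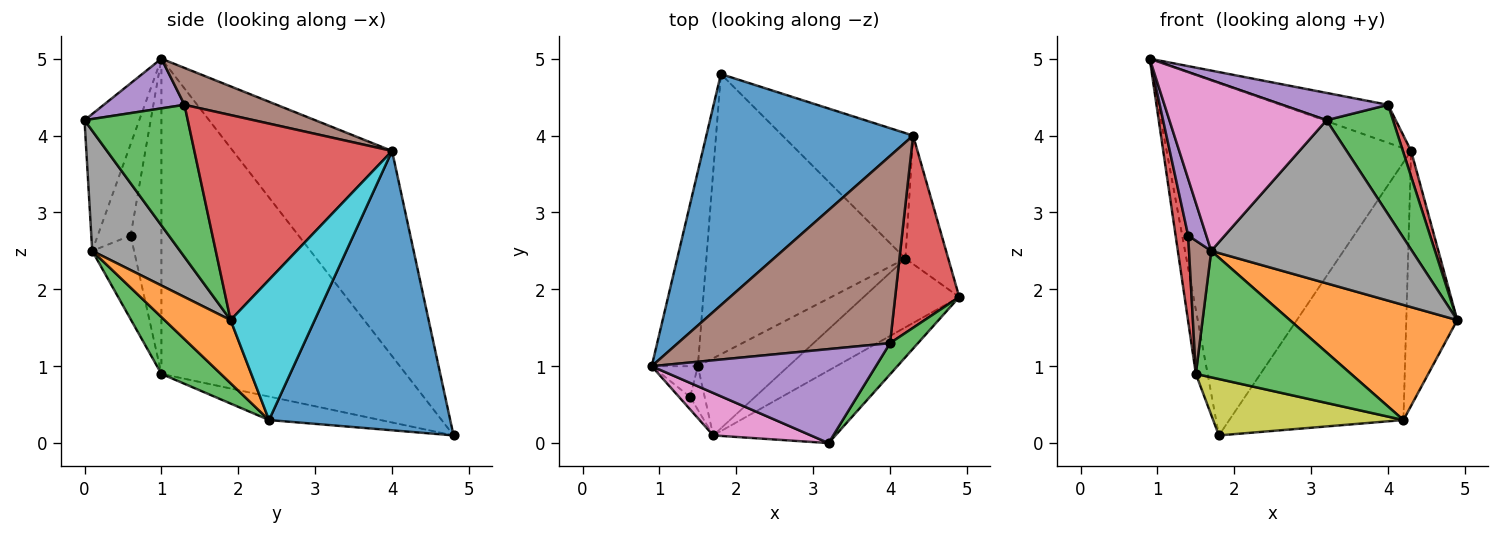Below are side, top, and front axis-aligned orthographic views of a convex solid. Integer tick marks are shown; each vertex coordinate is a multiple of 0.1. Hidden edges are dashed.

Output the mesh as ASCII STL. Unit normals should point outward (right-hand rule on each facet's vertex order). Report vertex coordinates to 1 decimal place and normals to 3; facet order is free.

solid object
 facet normal -0.478 0.734 0.482
  outer loop
   vertex 4.3 4.0 3.8
   vertex 1.8 4.8 0.1
   vertex 0.9 1.0 5.0
  endloop
 endfacet
 facet normal -0.988 0.048 -0.145
  outer loop
   vertex 1.5 1.0 0.9
   vertex 0.9 1.0 5.0
   vertex 1.8 4.8 0.1
  endloop
 endfacet
 facet normal 0.831 -0.535 0.153
  outer loop
   vertex 4.0 1.3 4.4
   vertex 3.2 0.0 4.2
   vertex 4.9 1.9 1.6
  endloop
 endfacet
 facet normal 0.954 -0.040 0.298
  outer loop
   vertex 4.0 1.3 4.4
   vertex 4.9 1.9 1.6
   vertex 4.3 4.0 3.8
  endloop
 endfacet
 facet normal 0.208 -0.273 0.939
  outer loop
   vertex 4.0 1.3 4.4
   vertex 0.9 1.0 5.0
   vertex 3.2 0.0 4.2
  endloop
 endfacet
 facet normal 0.168 0.196 0.966
  outer loop
   vertex 4.0 1.3 4.4
   vertex 4.3 4.0 3.8
   vertex 0.9 1.0 5.0
  endloop
 endfacet
 facet normal -0.320 -0.919 0.228
  outer loop
   vertex 1.7 0.1 2.5
   vertex 3.2 0.0 4.2
   vertex 0.9 1.0 5.0
  endloop
 endfacet
 facet normal 0.371 -0.848 -0.377
  outer loop
   vertex 1.7 0.1 2.5
   vertex 4.9 1.9 1.6
   vertex 3.2 0.0 4.2
  endloop
 endfacet
 facet normal -0.115 -0.196 -0.974
  outer loop
   vertex 4.2 2.4 0.3
   vertex 1.5 1.0 0.9
   vertex 1.8 4.8 0.1
  endloop
 endfacet
 facet normal 0.828 0.501 -0.253
  outer loop
   vertex 4.2 2.4 0.3
   vertex 4.3 4.0 3.8
   vertex 4.9 1.9 1.6
  endloop
 endfacet
 facet normal 0.683 0.657 -0.320
  outer loop
   vertex 4.2 2.4 0.3
   vertex 1.8 4.8 0.1
   vertex 4.3 4.0 3.8
  endloop
 endfacet
 facet normal 0.321 -0.813 -0.486
  outer loop
   vertex 4.2 2.4 0.3
   vertex 4.9 1.9 1.6
   vertex 1.7 0.1 2.5
  endloop
 endfacet
 facet normal 0.311 -0.811 -0.495
  outer loop
   vertex 4.2 2.4 0.3
   vertex 1.7 0.1 2.5
   vertex 1.5 1.0 0.9
  endloop
 endfacet
 facet normal -0.917 -0.375 -0.134
  outer loop
   vertex 1.4 0.6 2.7
   vertex 0.9 1.0 5.0
   vertex 1.5 1.0 0.9
  endloop
 endfacet
 facet normal -0.871 -0.480 -0.106
  outer loop
   vertex 1.4 0.6 2.7
   vertex 1.7 0.1 2.5
   vertex 0.9 1.0 5.0
  endloop
 endfacet
 facet normal -0.873 -0.463 -0.151
  outer loop
   vertex 1.4 0.6 2.7
   vertex 1.5 1.0 0.9
   vertex 1.7 0.1 2.5
  endloop
 endfacet
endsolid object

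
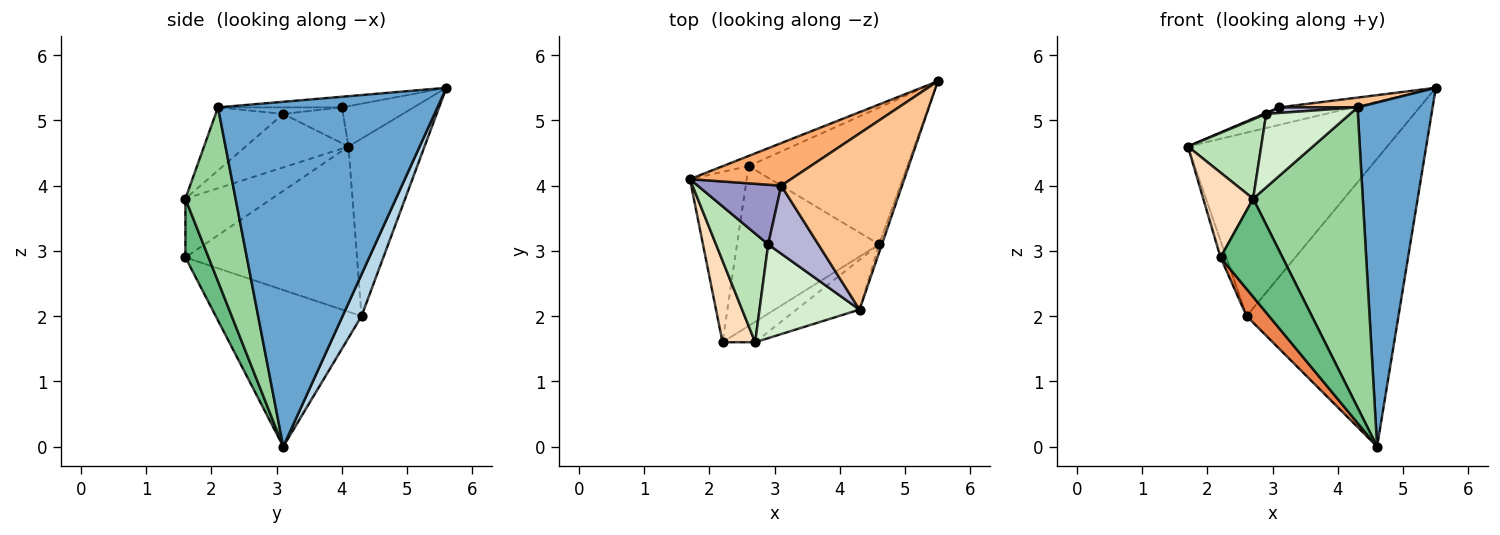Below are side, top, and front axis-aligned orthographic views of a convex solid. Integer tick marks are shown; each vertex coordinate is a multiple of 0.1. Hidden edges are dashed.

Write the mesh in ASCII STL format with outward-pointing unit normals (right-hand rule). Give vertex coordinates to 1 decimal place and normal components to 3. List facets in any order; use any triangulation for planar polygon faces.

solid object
 facet normal 0.946 -0.324 -0.008
  outer loop
   vertex 4.3 2.1 5.2
   vertex 4.6 3.1 0.0
   vertex 5.5 5.6 5.5
  endloop
 endfacet
 facet normal -0.356 0.933 -0.051
  outer loop
   vertex 2.6 4.3 2.0
   vertex 1.7 4.1 4.6
   vertex 5.5 5.6 5.5
  endloop
 endfacet
 facet normal 0.112 0.898 -0.426
  outer loop
   vertex 2.6 4.3 2.0
   vertex 5.5 5.6 5.5
   vertex 4.6 3.1 0.0
  endloop
 endfacet
 facet normal -0.945 0.032 -0.325
  outer loop
   vertex 2.6 4.3 2.0
   vertex 2.2 1.6 2.9
   vertex 1.7 4.1 4.6
  endloop
 endfacet
 facet normal -0.736 -0.114 -0.668
  outer loop
   vertex 2.6 4.3 2.0
   vertex 4.6 3.1 0.0
   vertex 2.2 1.6 2.9
  endloop
 endfacet
 facet normal -0.346 0.357 0.868
  outer loop
   vertex 3.1 4.0 5.2
   vertex 5.5 5.6 5.5
   vertex 1.7 4.1 4.6
  endloop
 endfacet
 facet normal -0.087 -0.055 0.995
  outer loop
   vertex 3.1 4.0 5.2
   vertex 4.3 2.1 5.2
   vertex 5.5 5.6 5.5
  endloop
 endfacet
 facet normal -0.780 -0.451 0.433
  outer loop
   vertex 2.7 1.6 3.8
   vertex 1.7 4.1 4.6
   vertex 2.2 1.6 2.9
  endloop
 endfacet
 facet normal 0.344 -0.919 -0.191
  outer loop
   vertex 2.7 1.6 3.8
   vertex 2.2 1.6 2.9
   vertex 4.6 3.1 0.0
  endloop
 endfacet
 facet normal 0.411 -0.899 -0.149
  outer loop
   vertex 2.7 1.6 3.8
   vertex 4.6 3.1 0.0
   vertex 4.3 2.1 5.2
  endloop
 endfacet
 facet normal -0.638 -0.454 0.622
  outer loop
   vertex 2.9 3.1 5.1
   vertex 1.7 4.1 4.6
   vertex 2.7 1.6 3.8
  endloop
 endfacet
 facet normal -0.445 -0.552 0.705
  outer loop
   vertex 2.9 3.1 5.1
   vertex 2.7 1.6 3.8
   vertex 4.3 2.1 5.2
  endloop
 endfacet
 facet normal -0.395 -0.014 0.919
  outer loop
   vertex 2.9 3.1 5.1
   vertex 3.1 4.0 5.2
   vertex 1.7 4.1 4.6
  endloop
 endfacet
 facet normal -0.129 -0.081 0.988
  outer loop
   vertex 2.9 3.1 5.1
   vertex 4.3 2.1 5.2
   vertex 3.1 4.0 5.2
  endloop
 endfacet
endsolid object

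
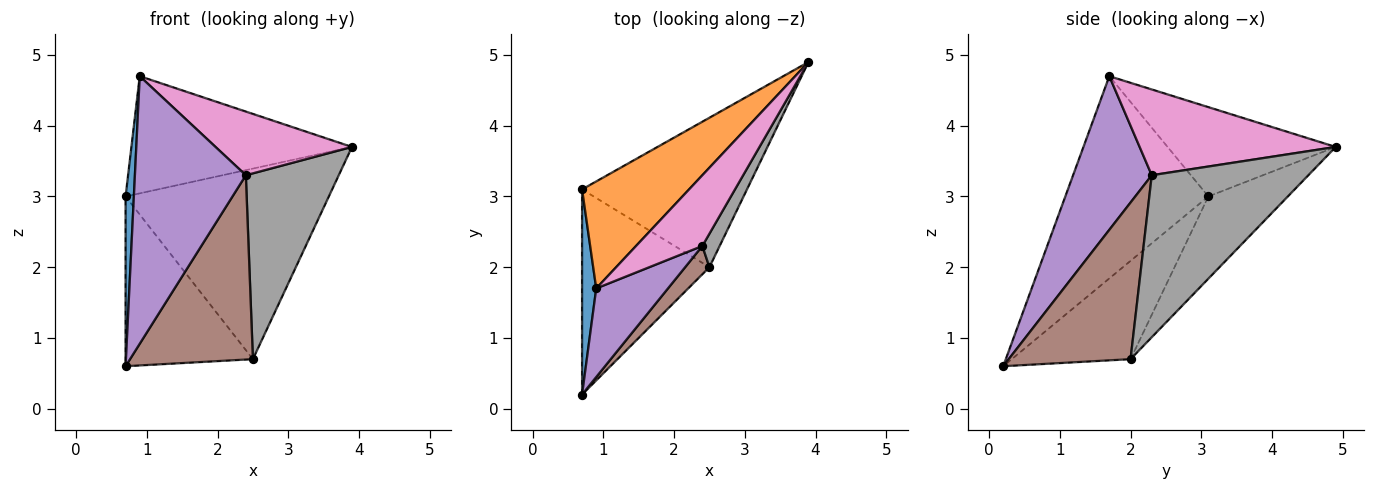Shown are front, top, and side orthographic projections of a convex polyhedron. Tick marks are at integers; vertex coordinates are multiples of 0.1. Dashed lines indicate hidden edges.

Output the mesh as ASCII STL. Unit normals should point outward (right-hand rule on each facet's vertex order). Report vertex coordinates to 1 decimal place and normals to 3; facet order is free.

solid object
 facet normal -0.996 -0.058 0.070
  outer loop
   vertex 0.7 3.1 3.0
   vertex 0.7 0.2 0.6
   vertex 0.9 1.7 4.7
  endloop
 endfacet
 facet normal -0.491 0.643 0.588
  outer loop
   vertex 0.7 3.1 3.0
   vertex 0.9 1.7 4.7
   vertex 3.9 4.9 3.7
  endloop
 endfacet
 facet normal -0.511 0.548 -0.662
  outer loop
   vertex 0.7 3.1 3.0
   vertex 2.5 2.0 0.7
   vertex 0.7 0.2 0.6
  endloop
 endfacet
 facet normal -0.294 0.752 -0.590
  outer loop
   vertex 0.7 3.1 3.0
   vertex 3.9 4.9 3.7
   vertex 2.5 2.0 0.7
  endloop
 endfacet
 facet normal 0.558 -0.787 0.261
  outer loop
   vertex 2.4 2.3 3.3
   vertex 0.9 1.7 4.7
   vertex 0.7 0.2 0.6
  endloop
 endfacet
 facet normal 0.700 -0.706 0.108
  outer loop
   vertex 2.4 2.3 3.3
   vertex 0.7 0.2 0.6
   vertex 2.5 2.0 0.7
  endloop
 endfacet
 facet normal 0.693 -0.482 0.536
  outer loop
   vertex 2.4 2.3 3.3
   vertex 3.9 4.9 3.7
   vertex 0.9 1.7 4.7
  endloop
 endfacet
 facet normal 0.856 -0.508 0.092
  outer loop
   vertex 2.4 2.3 3.3
   vertex 2.5 2.0 0.7
   vertex 3.9 4.9 3.7
  endloop
 endfacet
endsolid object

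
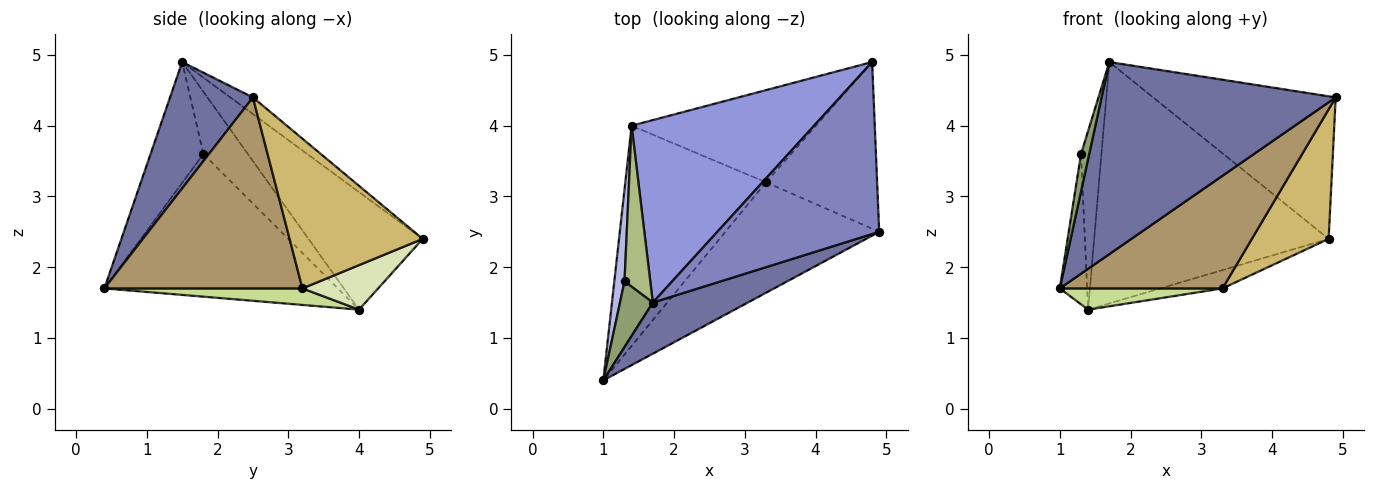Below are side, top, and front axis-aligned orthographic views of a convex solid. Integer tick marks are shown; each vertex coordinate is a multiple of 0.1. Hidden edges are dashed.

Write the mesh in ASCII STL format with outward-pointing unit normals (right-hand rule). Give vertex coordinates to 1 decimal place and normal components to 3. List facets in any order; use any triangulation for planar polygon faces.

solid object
 facet normal 0.324 -0.914 0.243
  outer loop
   vertex 1.7 1.5 4.9
   vertex 1.0 0.4 1.7
   vertex 4.9 2.5 4.4
  endloop
 endfacet
 facet normal -0.079 0.636 0.767
  outer loop
   vertex 4.8 4.9 2.4
   vertex 1.7 1.5 4.9
   vertex 4.9 2.5 4.4
  endloop
 endfacet
 facet normal -0.362 0.744 0.562
  outer loop
   vertex 4.8 4.9 2.4
   vertex 1.4 4.0 1.4
   vertex 1.7 1.5 4.9
  endloop
 endfacet
 facet normal -0.991 0.116 0.071
  outer loop
   vertex 1.3 1.8 3.6
   vertex 1.4 4.0 1.4
   vertex 1.0 0.4 1.7
  endloop
 endfacet
 facet normal -0.954 -0.148 0.260
  outer loop
   vertex 1.3 1.8 3.6
   vertex 1.0 0.4 1.7
   vertex 1.7 1.5 4.9
  endloop
 endfacet
 facet normal -0.851 0.391 0.352
  outer loop
   vertex 1.3 1.8 3.6
   vertex 1.7 1.5 4.9
   vertex 1.4 4.0 1.4
  endloop
 endfacet
 facet normal 0.116 -0.095 -0.989
  outer loop
   vertex 3.3 3.2 1.7
   vertex 1.0 0.4 1.7
   vertex 1.4 4.0 1.4
  endloop
 endfacet
 facet normal 0.231 0.190 -0.954
  outer loop
   vertex 3.3 3.2 1.7
   vertex 1.4 4.0 1.4
   vertex 4.8 4.9 2.4
  endloop
 endfacet
 facet normal 0.656 -0.539 -0.528
  outer loop
   vertex 3.3 3.2 1.7
   vertex 4.9 2.5 4.4
   vertex 1.0 0.4 1.7
  endloop
 endfacet
 facet normal 0.729 -0.420 -0.541
  outer loop
   vertex 3.3 3.2 1.7
   vertex 4.8 4.9 2.4
   vertex 4.9 2.5 4.4
  endloop
 endfacet
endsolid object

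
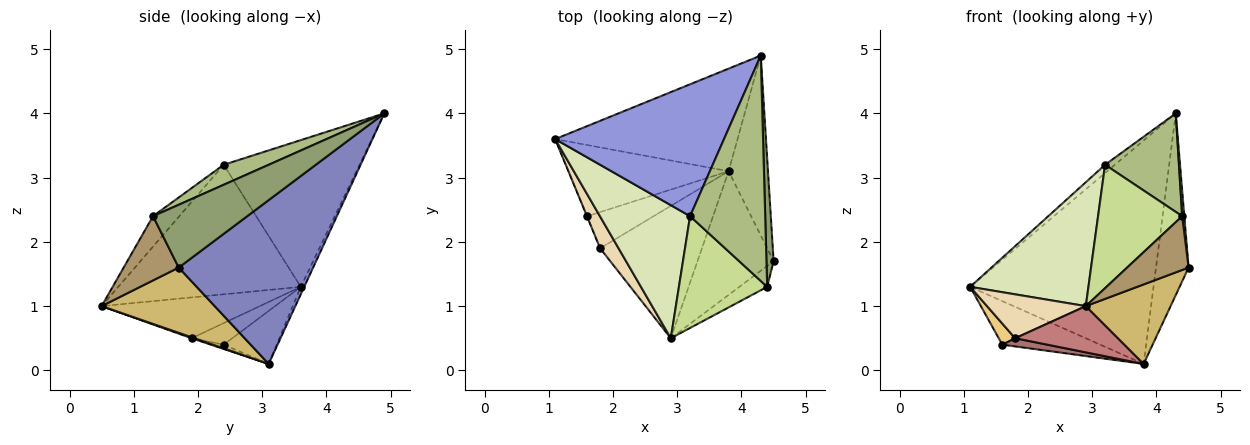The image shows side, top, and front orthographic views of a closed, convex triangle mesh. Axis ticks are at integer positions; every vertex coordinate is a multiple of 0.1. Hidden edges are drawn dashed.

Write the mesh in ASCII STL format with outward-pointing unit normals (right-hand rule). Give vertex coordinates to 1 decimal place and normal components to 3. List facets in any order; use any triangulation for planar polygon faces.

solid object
 facet normal -0.017 0.909 -0.417
  outer loop
   vertex 3.8 3.1 0.1
   vertex 1.1 3.6 1.3
   vertex 4.3 4.9 4.0
  endloop
 endfacet
 facet normal 0.946 0.230 -0.227
  outer loop
   vertex 3.8 3.1 0.1
   vertex 4.3 4.9 4.0
   vertex 4.5 1.7 1.6
  endloop
 endfacet
 facet normal -0.655 0.047 0.754
  outer loop
   vertex 3.2 2.4 3.2
   vertex 4.3 4.9 4.0
   vertex 1.1 3.6 1.3
  endloop
 endfacet
 facet normal -0.272 0.502 -0.821
  outer loop
   vertex 1.6 2.4 0.4
   vertex 1.1 3.6 1.3
   vertex 3.8 3.1 0.1
  endloop
 endfacet
 facet normal 0.993 -0.023 0.113
  outer loop
   vertex 4.4 1.3 2.4
   vertex 4.5 1.7 1.6
   vertex 4.3 4.9 4.0
  endloop
 endfacet
 facet normal 0.237 -0.389 0.890
  outer loop
   vertex 4.4 1.3 2.4
   vertex 4.3 4.9 4.0
   vertex 3.2 2.4 3.2
  endloop
 endfacet
 facet normal -0.226 -0.722 0.654
  outer loop
   vertex 2.9 0.5 1.0
   vertex 4.4 1.3 2.4
   vertex 3.2 2.4 3.2
  endloop
 endfacet
 facet normal -0.725 -0.470 0.504
  outer loop
   vertex 2.9 0.5 1.0
   vertex 3.2 2.4 3.2
   vertex 1.1 3.6 1.3
  endloop
 endfacet
 facet normal 0.641 -0.716 -0.278
  outer loop
   vertex 2.9 0.5 1.0
   vertex 4.5 1.7 1.6
   vertex 4.4 1.3 2.4
  endloop
 endfacet
 facet normal 0.585 -0.439 -0.682
  outer loop
   vertex 2.9 0.5 1.0
   vertex 3.8 3.1 0.1
   vertex 4.5 1.7 1.6
  endloop
 endfacet
 facet normal -0.927 -0.374 -0.016
  outer loop
   vertex 1.8 1.9 0.5
   vertex 1.1 3.6 1.3
   vertex 1.6 2.4 0.4
  endloop
 endfacet
 facet normal -0.792 -0.495 0.358
  outer loop
   vertex 1.8 1.9 0.5
   vertex 2.9 0.5 1.0
   vertex 1.1 3.6 1.3
  endloop
 endfacet
 facet normal -0.063 -0.220 -0.974
  outer loop
   vertex 1.8 1.9 0.5
   vertex 1.6 2.4 0.4
   vertex 3.8 3.1 0.1
  endloop
 endfacet
 facet normal 0.009 -0.330 -0.944
  outer loop
   vertex 1.8 1.9 0.5
   vertex 3.8 3.1 0.1
   vertex 2.9 0.5 1.0
  endloop
 endfacet
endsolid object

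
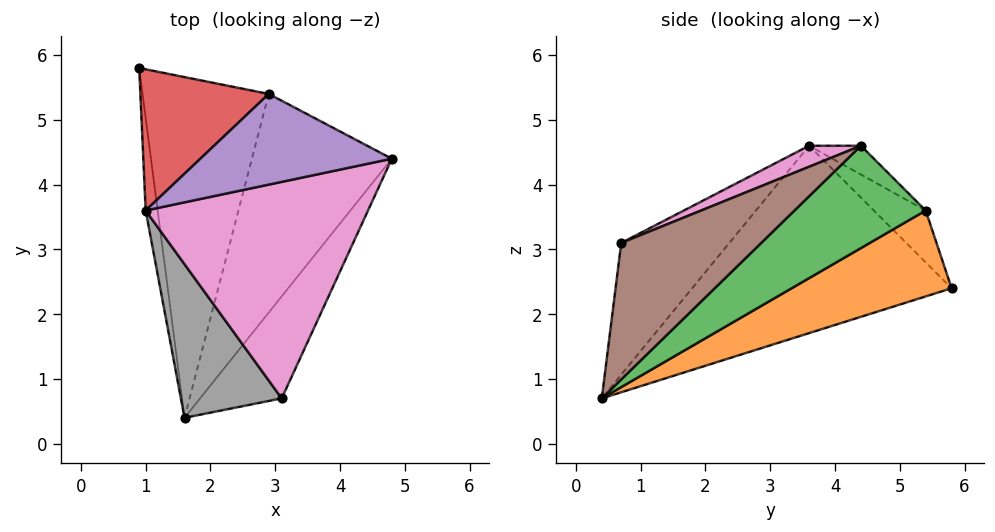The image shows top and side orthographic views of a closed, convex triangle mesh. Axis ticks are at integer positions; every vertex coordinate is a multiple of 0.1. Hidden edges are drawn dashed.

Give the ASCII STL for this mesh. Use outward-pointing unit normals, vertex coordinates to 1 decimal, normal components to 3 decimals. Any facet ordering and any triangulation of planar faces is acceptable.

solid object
 facet normal -0.992 -0.109 -0.064
  outer loop
   vertex 1.0 3.6 4.6
   vertex 0.9 5.8 2.4
   vertex 1.6 0.4 0.7
  endloop
 endfacet
 facet normal 0.534 0.316 -0.784
  outer loop
   vertex 2.9 5.4 3.6
   vertex 1.6 0.4 0.7
   vertex 0.9 5.8 2.4
  endloop
 endfacet
 facet normal 0.563 0.300 -0.770
  outer loop
   vertex 2.9 5.4 3.6
   vertex 4.8 4.4 4.6
   vertex 1.6 0.4 0.7
  endloop
 endfacet
 facet normal -0.277 0.673 0.686
  outer loop
   vertex 2.9 5.4 3.6
   vertex 0.9 5.8 2.4
   vertex 1.0 3.6 4.6
  endloop
 endfacet
 facet normal -0.121 0.577 0.808
  outer loop
   vertex 2.9 5.4 3.6
   vertex 1.0 3.6 4.6
   vertex 4.8 4.4 4.6
  endloop
 endfacet
 facet normal 0.844 -0.183 -0.504
  outer loop
   vertex 3.1 0.7 3.1
   vertex 1.6 0.4 0.7
   vertex 4.8 4.4 4.6
  endloop
 endfacet
 facet normal 0.086 -0.408 0.909
  outer loop
   vertex 3.1 0.7 3.1
   vertex 4.8 4.4 4.6
   vertex 1.0 3.6 4.6
  endloop
 endfacet
 facet normal -0.593 -0.665 0.454
  outer loop
   vertex 3.1 0.7 3.1
   vertex 1.0 3.6 4.6
   vertex 1.6 0.4 0.7
  endloop
 endfacet
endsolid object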